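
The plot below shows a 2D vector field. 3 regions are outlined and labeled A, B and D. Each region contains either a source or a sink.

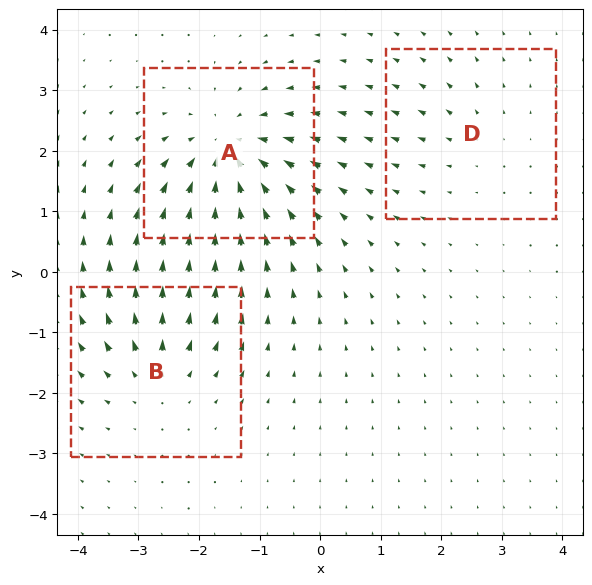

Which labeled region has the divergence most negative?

A

Divergence at each region's feature centre — A: about -5, B: about +3, D: about +2. Region A is most negative.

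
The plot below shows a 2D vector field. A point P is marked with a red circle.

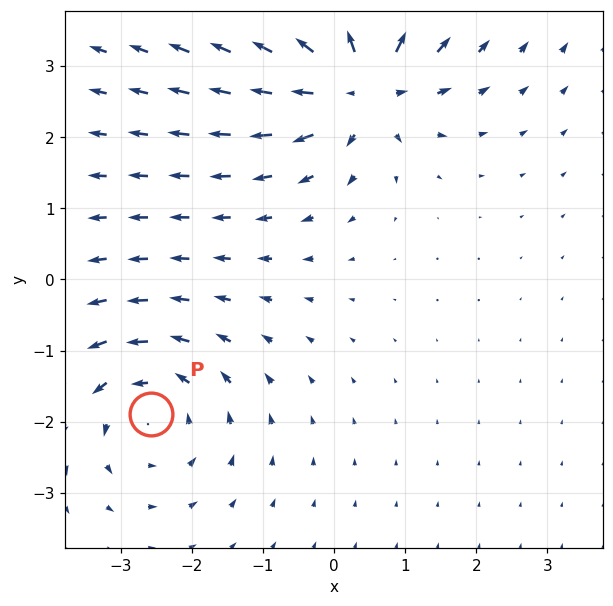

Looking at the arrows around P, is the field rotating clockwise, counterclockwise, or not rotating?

Near P at (-2.6, -1.9) the arrows circulate counterclockwise. The curl (z-component) there is about +3; positive curl means counterclockwise rotation.

counterclockwise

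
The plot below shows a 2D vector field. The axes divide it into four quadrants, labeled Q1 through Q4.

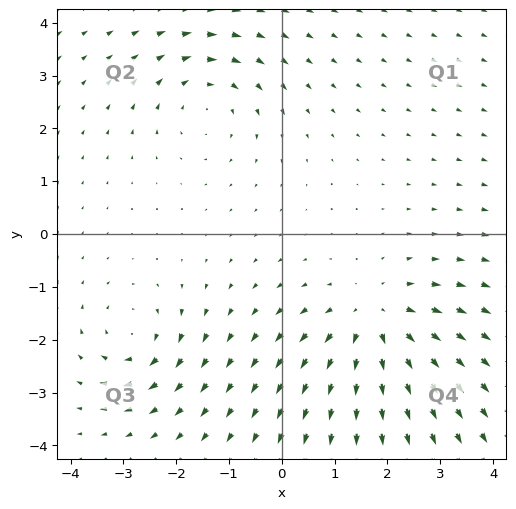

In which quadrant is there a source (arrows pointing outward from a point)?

The source sits at approximately (1.8, -1.6), which lies in quadrant Q4. The divergence there is about +4, positive as expected for a source.

Q4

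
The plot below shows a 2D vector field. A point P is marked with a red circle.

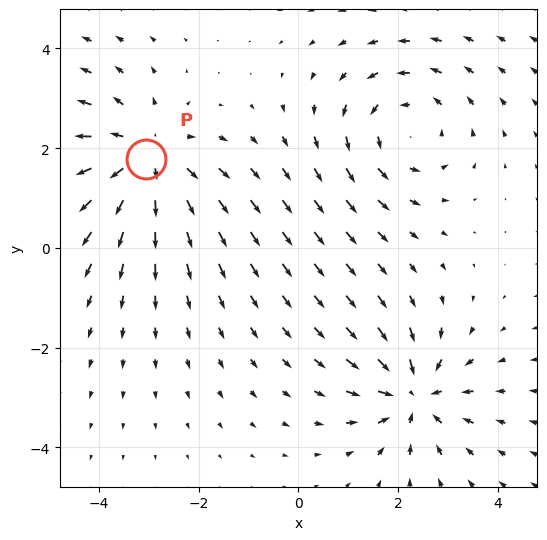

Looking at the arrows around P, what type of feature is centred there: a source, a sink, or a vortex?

At P (-3.1, 1.8) the arrows spread outward. Divergence about +3, curl ≈0 — positive divergence with near-zero curl is a source.

source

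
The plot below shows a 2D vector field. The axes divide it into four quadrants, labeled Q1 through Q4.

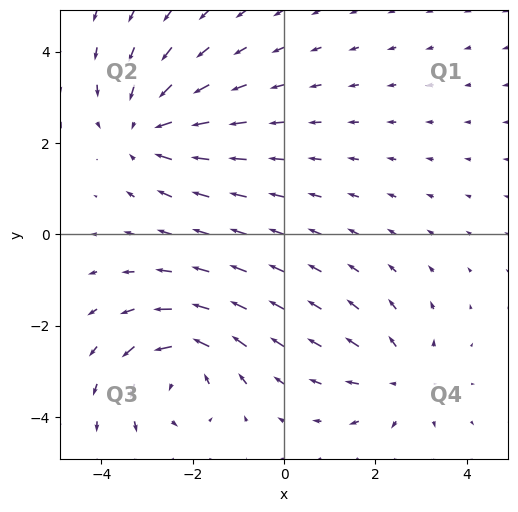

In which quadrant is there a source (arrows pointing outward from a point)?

Q4

The source sits at approximately (2.6, -3.2), which lies in quadrant Q4. The divergence there is about +3, positive as expected for a source.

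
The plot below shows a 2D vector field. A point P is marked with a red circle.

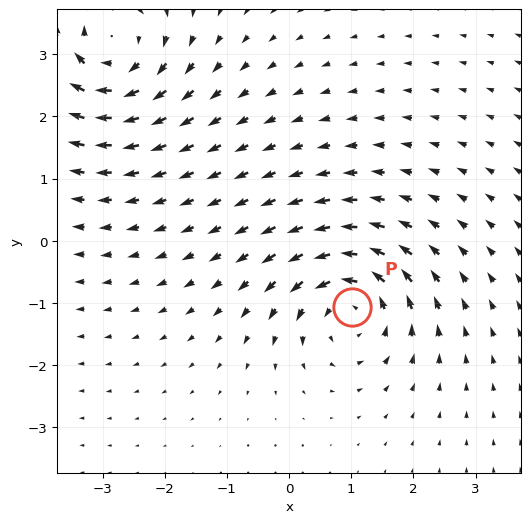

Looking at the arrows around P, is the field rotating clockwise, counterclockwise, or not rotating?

Near P at (1.0, -1.1) the arrows circulate counterclockwise. The curl (z-component) there is about +6; positive curl means counterclockwise rotation.

counterclockwise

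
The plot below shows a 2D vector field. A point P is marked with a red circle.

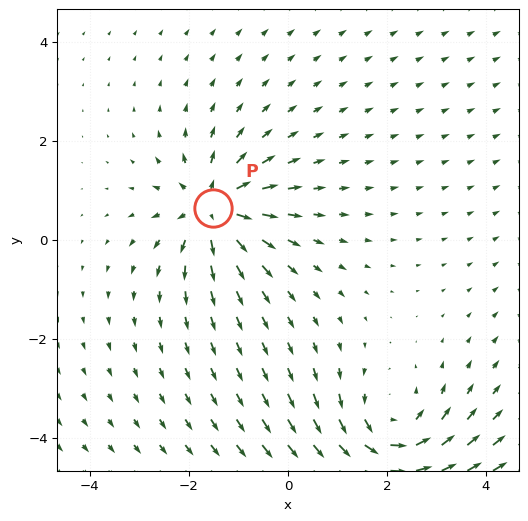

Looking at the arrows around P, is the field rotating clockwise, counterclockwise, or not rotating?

Near P at (-1.5, 0.6) the arrows show no circulation. The curl there is ≈0.

not rotating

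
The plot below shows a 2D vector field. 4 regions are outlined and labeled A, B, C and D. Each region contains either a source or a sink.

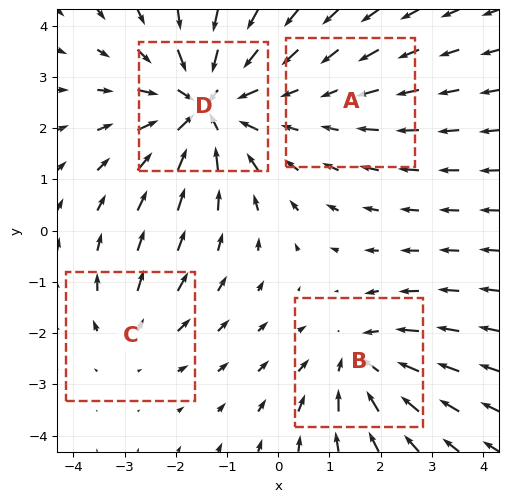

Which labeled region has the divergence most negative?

D

Divergence at each region's feature centre — A: about -2, B: about -4, C: about +3, D: about -6. Region D is most negative.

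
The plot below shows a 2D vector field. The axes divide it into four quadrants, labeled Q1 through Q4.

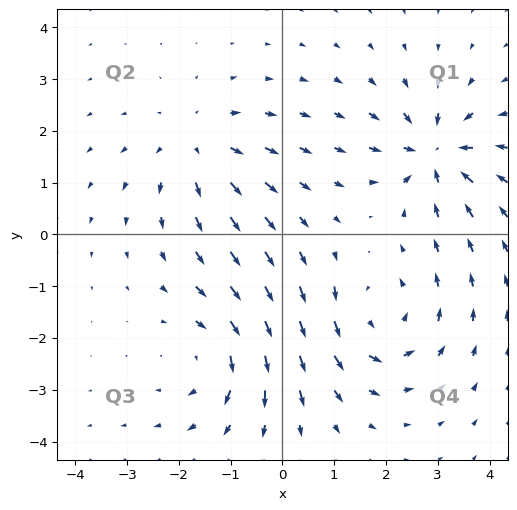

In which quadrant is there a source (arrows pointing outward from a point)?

Q2

The source sits at approximately (-1.6, 1.7), which lies in quadrant Q2. The divergence there is about +3, positive as expected for a source.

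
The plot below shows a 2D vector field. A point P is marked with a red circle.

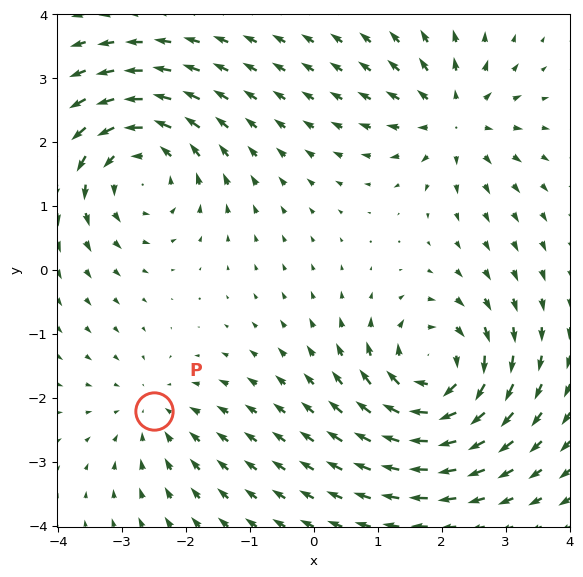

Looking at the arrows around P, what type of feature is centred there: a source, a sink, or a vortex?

sink

At P (-2.5, -2.2) the arrows converge inward. Divergence about -3, curl ≈0 — negative divergence with near-zero curl is a sink.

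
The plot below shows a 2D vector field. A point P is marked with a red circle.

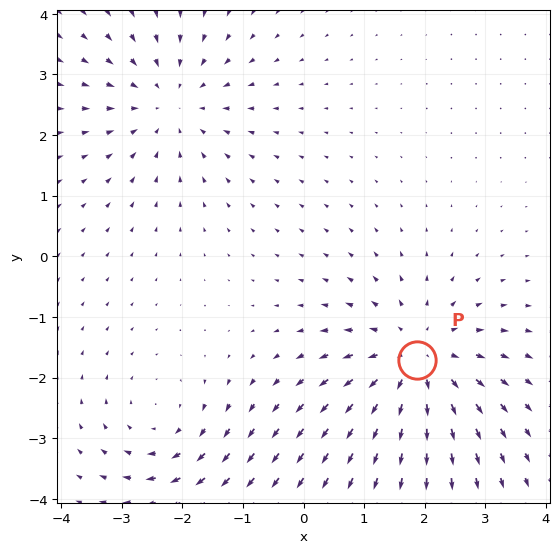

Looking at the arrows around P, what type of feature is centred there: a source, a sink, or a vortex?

At P (1.9, -1.7) the arrows spread outward. Divergence about +4, curl ≈0 — positive divergence with near-zero curl is a source.

source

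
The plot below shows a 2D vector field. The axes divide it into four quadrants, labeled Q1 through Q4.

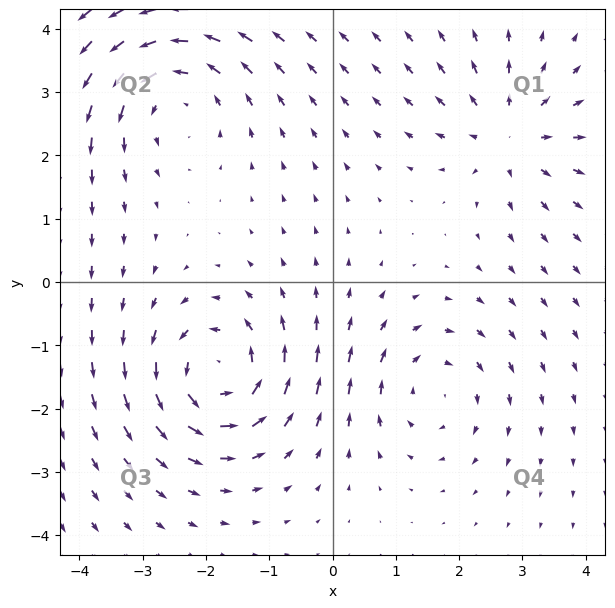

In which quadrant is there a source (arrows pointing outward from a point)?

The source sits at approximately (2.8, 2.3), which lies in quadrant Q1. The divergence there is about +3, positive as expected for a source.

Q1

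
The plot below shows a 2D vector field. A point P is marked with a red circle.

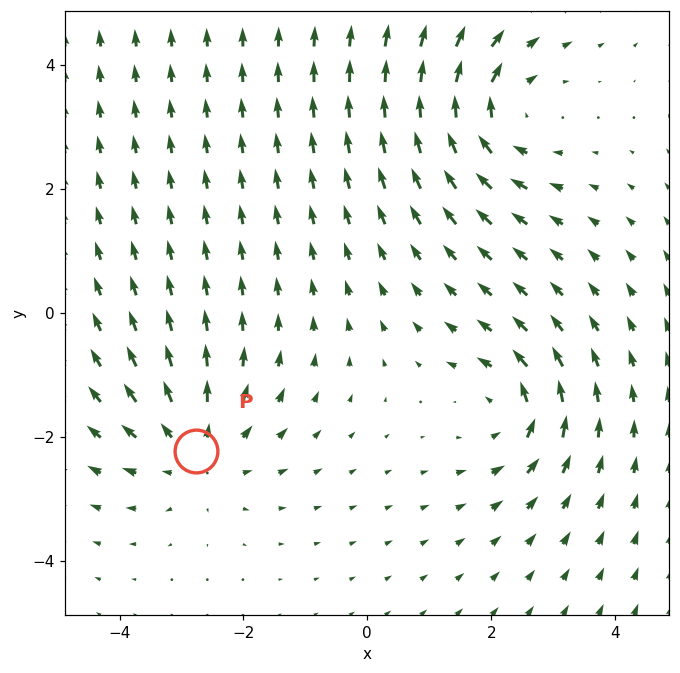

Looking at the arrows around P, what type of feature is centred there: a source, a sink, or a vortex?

At P (-2.8, -2.2) the arrows spread outward. Divergence about +3, curl ≈0 — positive divergence with near-zero curl is a source.

source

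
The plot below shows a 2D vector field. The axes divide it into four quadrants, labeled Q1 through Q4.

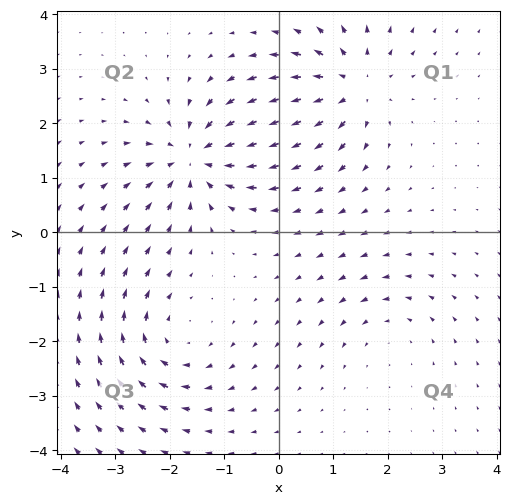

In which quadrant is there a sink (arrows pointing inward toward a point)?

Q2

The sink sits at approximately (-1.5, 1.4), which lies in quadrant Q2. The divergence there is about -6, negative as expected for a sink.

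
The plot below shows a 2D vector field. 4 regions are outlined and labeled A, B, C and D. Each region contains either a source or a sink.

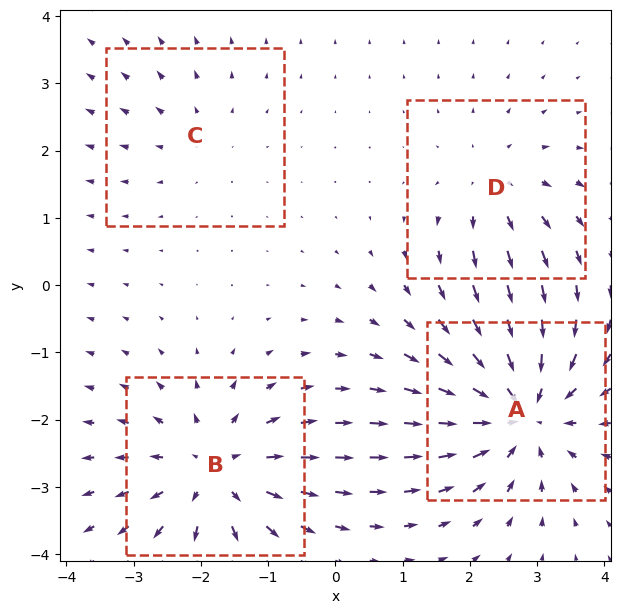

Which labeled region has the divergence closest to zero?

C

Divergence at each region's feature centre — A: about -6, B: about +5, C: about +2, D: about +3. Region C is closest to zero.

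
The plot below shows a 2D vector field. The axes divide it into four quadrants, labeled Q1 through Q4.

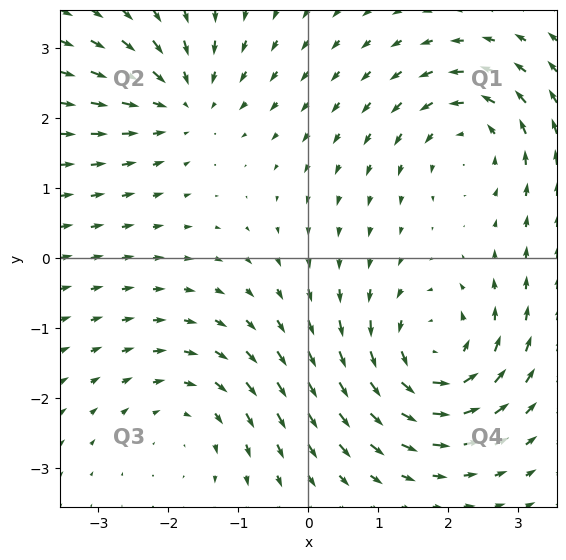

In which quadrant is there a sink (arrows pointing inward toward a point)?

The sink sits at approximately (-1.8, 2.2), which lies in quadrant Q2. The divergence there is about -3, negative as expected for a sink.

Q2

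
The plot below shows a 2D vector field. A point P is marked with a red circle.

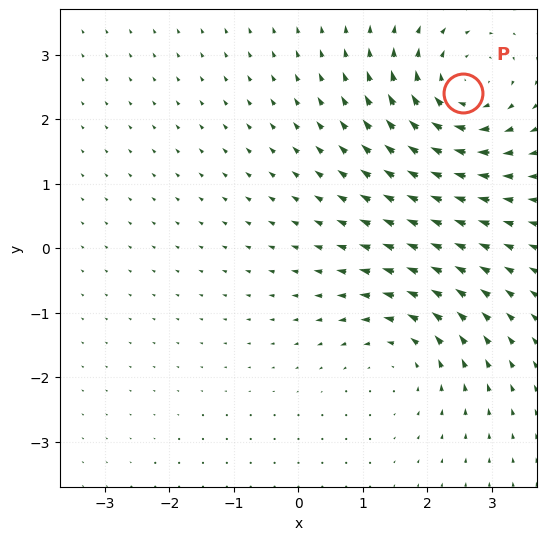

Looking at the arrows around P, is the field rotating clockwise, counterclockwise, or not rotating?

clockwise

Near P at (2.6, 2.4) the arrows circulate clockwise. The curl (z-component) there is about -5; negative curl means clockwise rotation.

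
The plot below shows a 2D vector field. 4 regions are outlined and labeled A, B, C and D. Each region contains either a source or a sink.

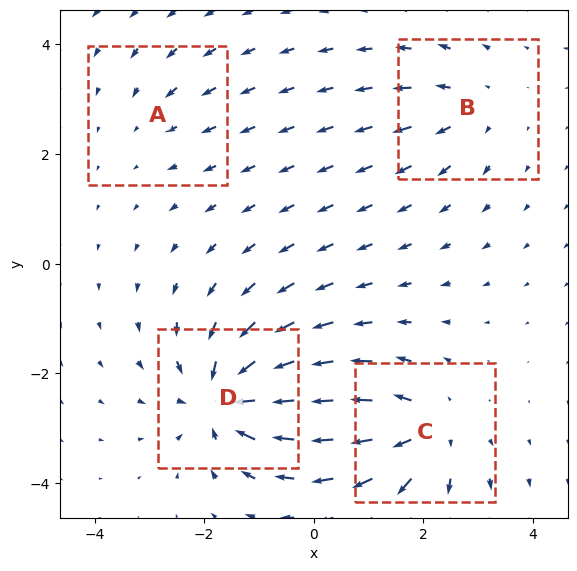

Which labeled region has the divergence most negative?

Divergence at each region's feature centre — A: about -2, B: about +4, C: about +6, D: about -8. Region D is most negative.

D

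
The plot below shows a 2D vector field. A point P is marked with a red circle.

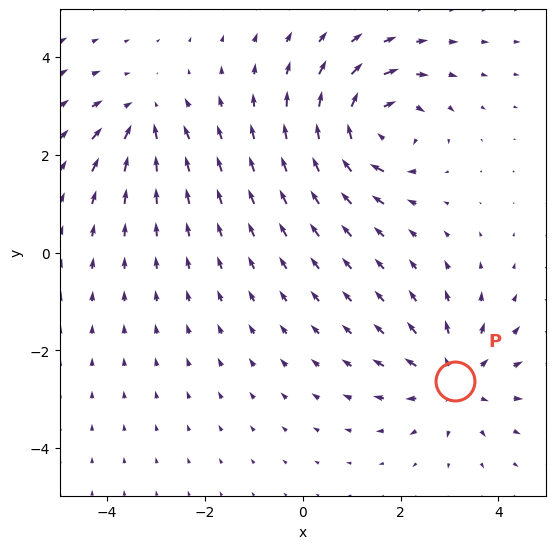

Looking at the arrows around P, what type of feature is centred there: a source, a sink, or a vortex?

source

At P (3.1, -2.6) the arrows spread outward. Divergence about +4, curl ≈0 — positive divergence with near-zero curl is a source.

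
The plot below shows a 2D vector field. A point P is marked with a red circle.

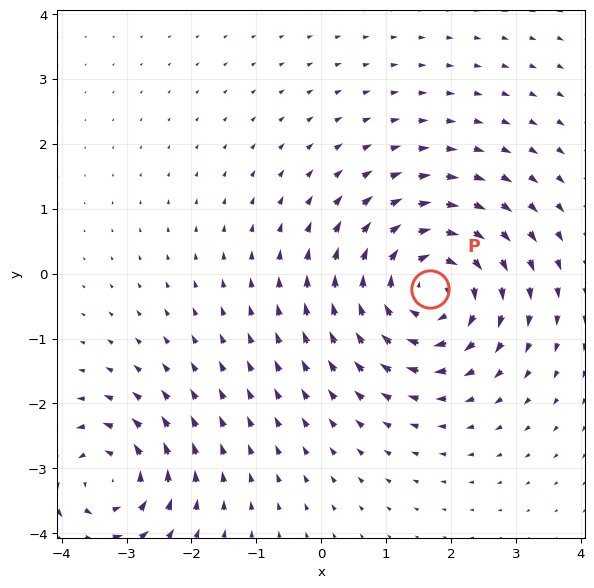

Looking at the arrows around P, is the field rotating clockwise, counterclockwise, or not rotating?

Near P at (1.7, -0.2) the arrows circulate clockwise. The curl (z-component) there is about -5; negative curl means clockwise rotation.

clockwise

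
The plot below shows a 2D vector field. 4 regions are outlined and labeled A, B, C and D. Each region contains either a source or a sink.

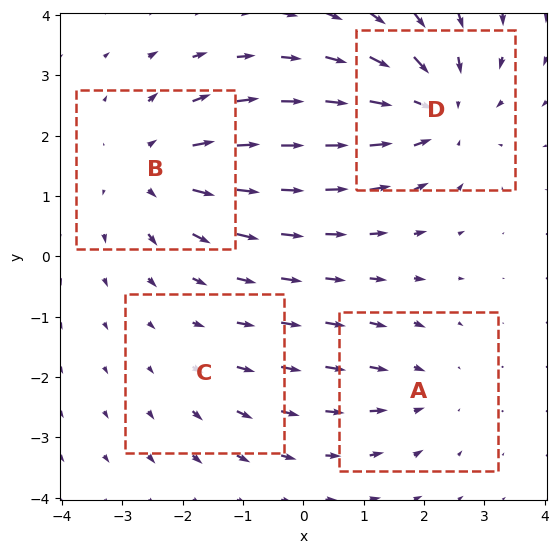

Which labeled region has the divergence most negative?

Divergence at each region's feature centre — A: about -3, B: about +5, C: about +2, D: about -5. Region D is most negative.

D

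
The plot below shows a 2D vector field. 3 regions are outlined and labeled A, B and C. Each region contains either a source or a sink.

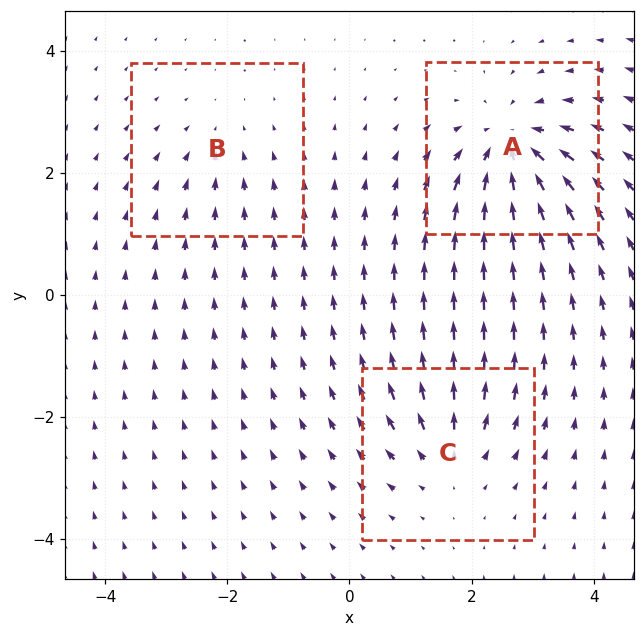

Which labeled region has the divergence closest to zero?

B

Divergence at each region's feature centre — A: about -6, B: about -2, C: about +4. Region B is closest to zero.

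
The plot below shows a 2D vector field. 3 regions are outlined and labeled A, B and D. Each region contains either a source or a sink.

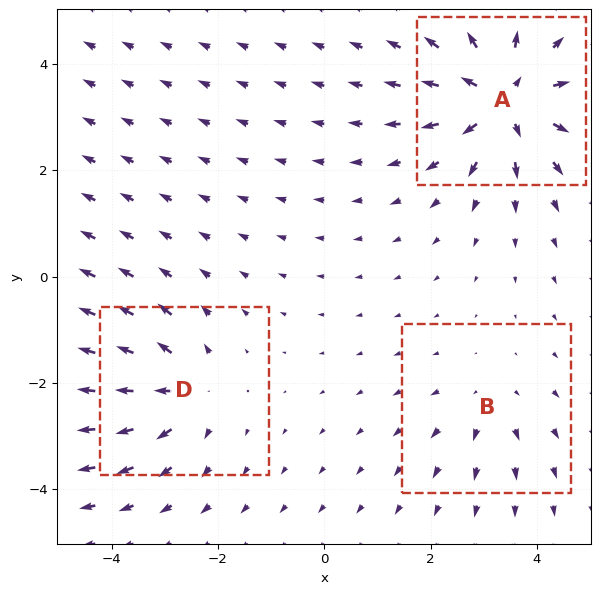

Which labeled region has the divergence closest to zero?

B

Divergence at each region's feature centre — A: about +5, B: about +2, D: about +3. Region B is closest to zero.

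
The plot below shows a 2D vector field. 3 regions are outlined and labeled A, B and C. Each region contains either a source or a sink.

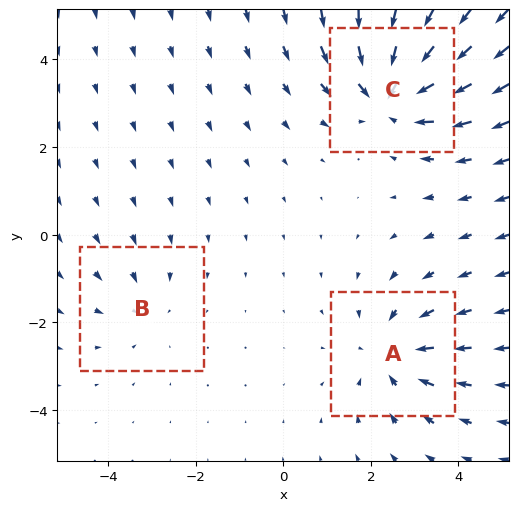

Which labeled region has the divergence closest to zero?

Divergence at each region's feature centre — A: about -3, B: about -2, C: about -5. Region B is closest to zero.

B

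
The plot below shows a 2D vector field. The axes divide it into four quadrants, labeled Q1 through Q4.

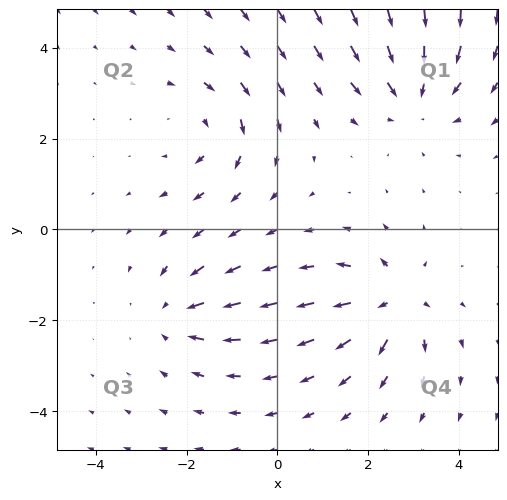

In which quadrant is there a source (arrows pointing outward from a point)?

Q4

The source sits at approximately (2.5, -1.6), which lies in quadrant Q4. The divergence there is about +5, positive as expected for a source.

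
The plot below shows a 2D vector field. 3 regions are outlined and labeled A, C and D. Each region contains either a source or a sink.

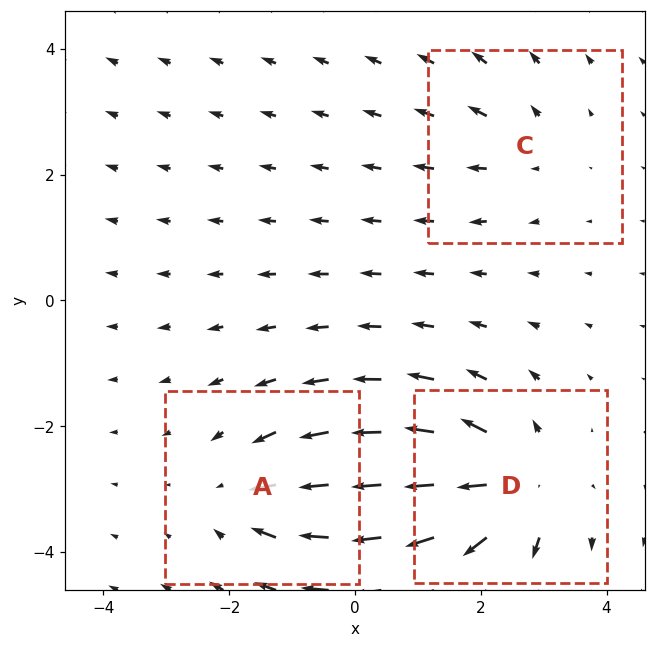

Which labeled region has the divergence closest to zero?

C

Divergence at each region's feature centre — A: about -3, C: about +2, D: about +5. Region C is closest to zero.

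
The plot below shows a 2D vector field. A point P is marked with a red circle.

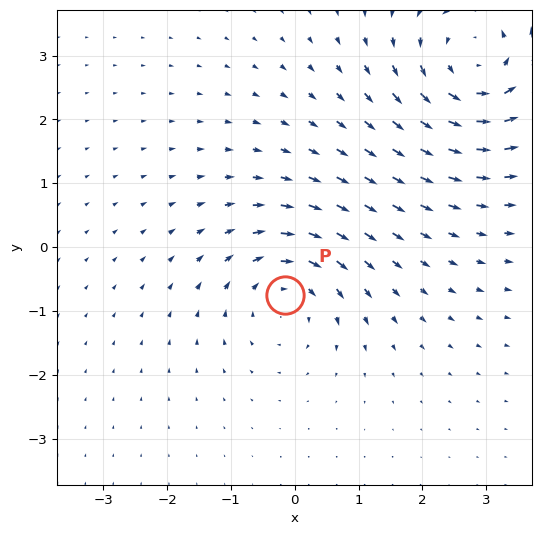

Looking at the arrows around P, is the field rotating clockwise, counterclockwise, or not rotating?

clockwise

Near P at (-0.2, -0.7) the arrows circulate clockwise. The curl (z-component) there is about -4; negative curl means clockwise rotation.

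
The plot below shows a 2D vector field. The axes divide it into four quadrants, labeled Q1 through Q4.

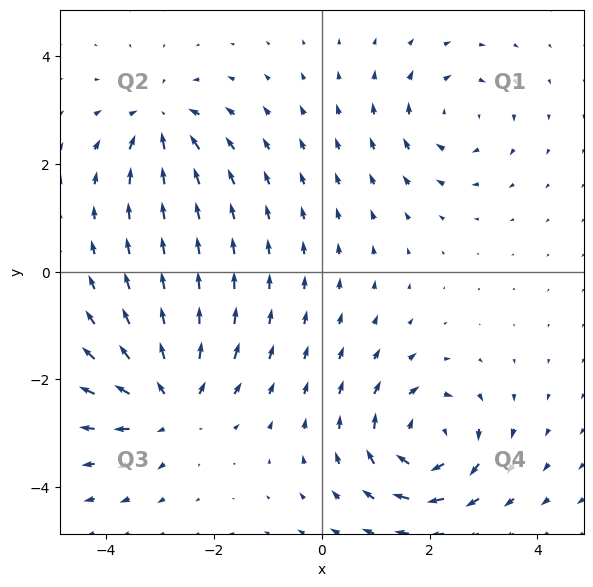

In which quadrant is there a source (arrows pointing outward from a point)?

The source sits at approximately (-2.8, -2.4), which lies in quadrant Q3. The divergence there is about +5, positive as expected for a source.

Q3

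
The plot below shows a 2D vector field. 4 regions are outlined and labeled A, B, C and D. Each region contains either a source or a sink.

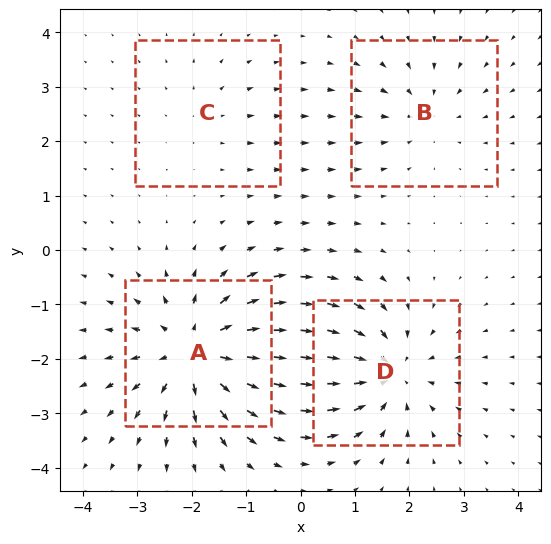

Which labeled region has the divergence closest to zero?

Divergence at each region's feature centre — A: about +7, B: about -3, C: about +2, D: about -5. Region C is closest to zero.

C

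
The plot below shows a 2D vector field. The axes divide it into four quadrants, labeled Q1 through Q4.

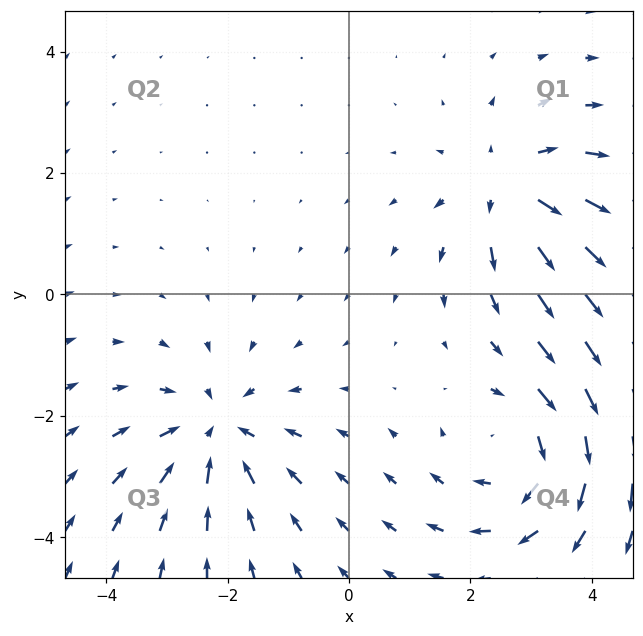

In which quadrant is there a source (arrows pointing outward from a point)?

Q1

The source sits at approximately (2.6, 1.8), which lies in quadrant Q1. The divergence there is about +4, positive as expected for a source.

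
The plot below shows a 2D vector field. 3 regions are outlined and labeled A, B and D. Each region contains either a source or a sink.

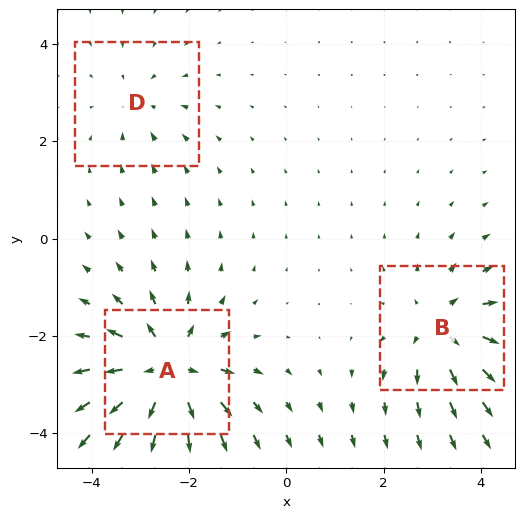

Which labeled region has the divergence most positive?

Divergence at each region's feature centre — A: about +5, B: about +4, D: about -2. Region A is most positive.

A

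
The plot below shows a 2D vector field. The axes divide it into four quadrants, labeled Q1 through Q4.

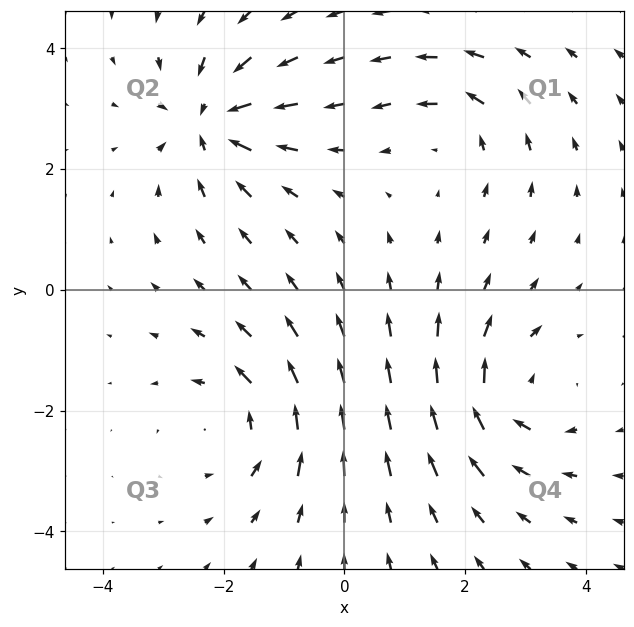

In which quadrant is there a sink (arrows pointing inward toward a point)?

The sink sits at approximately (-2.2, 2.8), which lies in quadrant Q2. The divergence there is about -6, negative as expected for a sink.

Q2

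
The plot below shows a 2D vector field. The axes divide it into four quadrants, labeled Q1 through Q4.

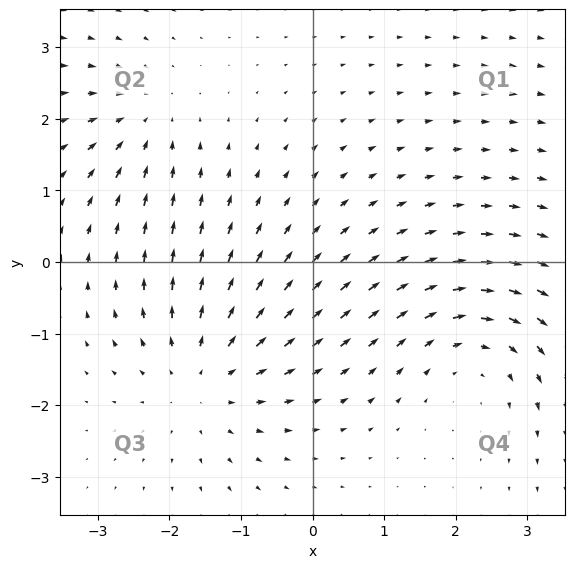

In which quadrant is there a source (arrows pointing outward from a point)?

The source sits at approximately (-1.5, -1.6), which lies in quadrant Q3. The divergence there is about +4, positive as expected for a source.

Q3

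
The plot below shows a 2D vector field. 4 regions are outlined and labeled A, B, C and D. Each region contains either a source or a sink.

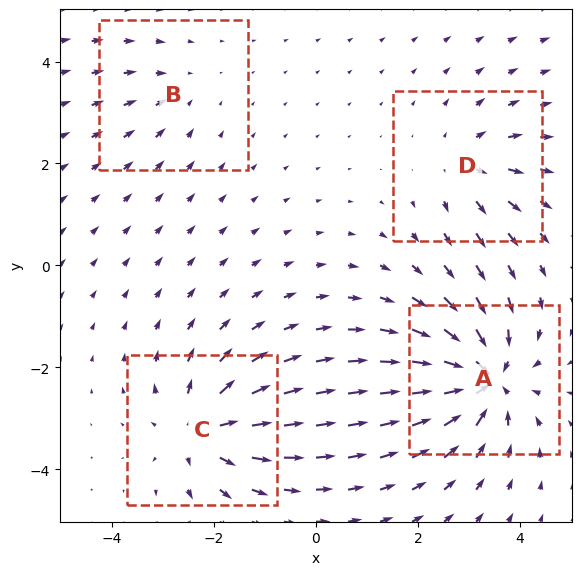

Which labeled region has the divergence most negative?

Divergence at each region's feature centre — A: about -8, B: about -2, C: about +6, D: about +4. Region A is most negative.

A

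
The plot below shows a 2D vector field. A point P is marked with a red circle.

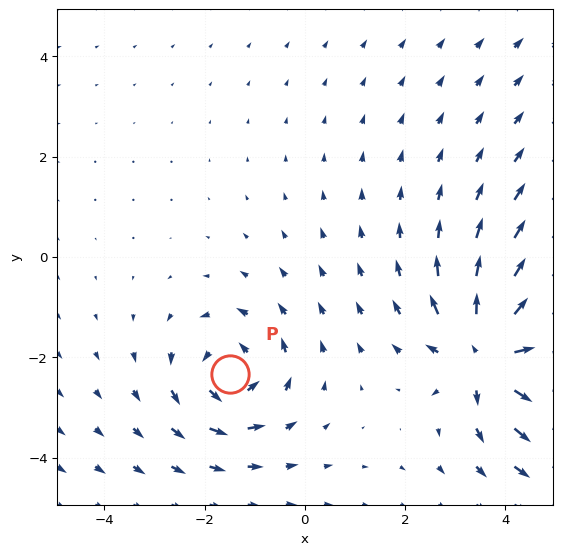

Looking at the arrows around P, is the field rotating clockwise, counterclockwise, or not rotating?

counterclockwise

Near P at (-1.5, -2.3) the arrows circulate counterclockwise. The curl (z-component) there is about +4; positive curl means counterclockwise rotation.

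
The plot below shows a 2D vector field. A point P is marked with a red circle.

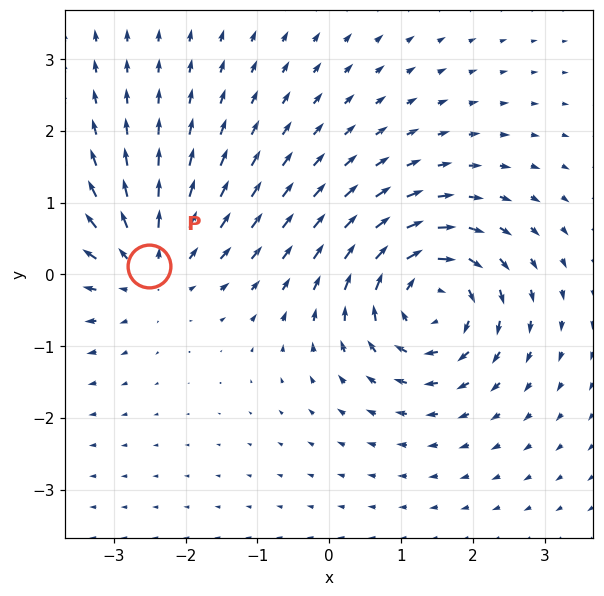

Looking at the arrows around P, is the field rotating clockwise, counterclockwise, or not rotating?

Near P at (-2.5, 0.1) the arrows show no circulation. The curl there is ≈0.

not rotating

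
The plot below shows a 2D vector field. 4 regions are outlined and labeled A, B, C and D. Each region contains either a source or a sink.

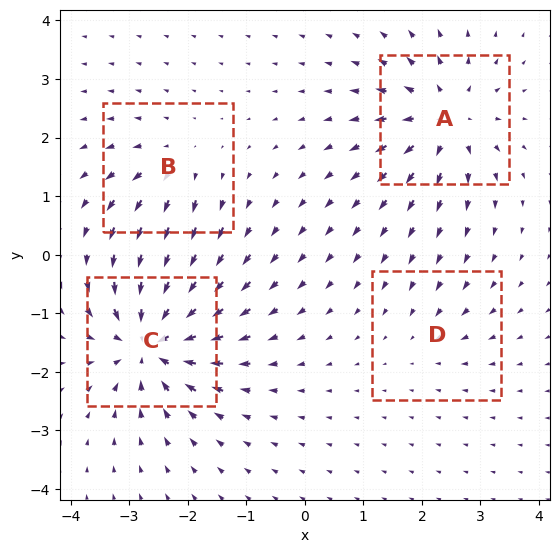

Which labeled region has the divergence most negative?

Divergence at each region's feature centre — A: about +7, B: about +4, C: about -9, D: about -2. Region C is most negative.

C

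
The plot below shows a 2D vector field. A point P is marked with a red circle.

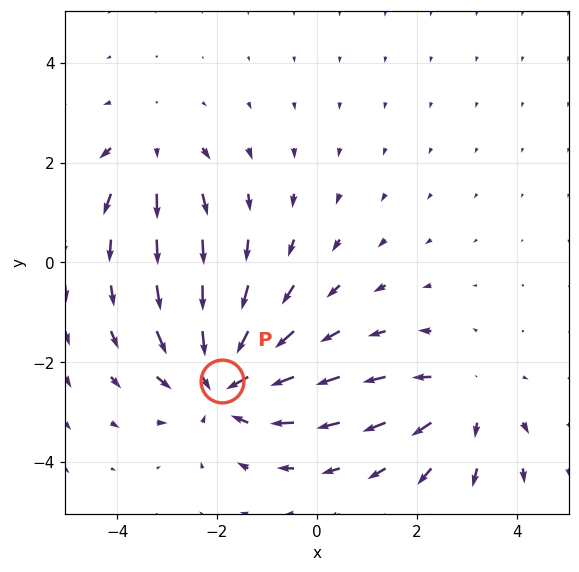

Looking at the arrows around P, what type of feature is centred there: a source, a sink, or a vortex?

At P (-1.9, -2.4) the arrows converge inward. Divergence about -4, curl ≈0 — negative divergence with near-zero curl is a sink.

sink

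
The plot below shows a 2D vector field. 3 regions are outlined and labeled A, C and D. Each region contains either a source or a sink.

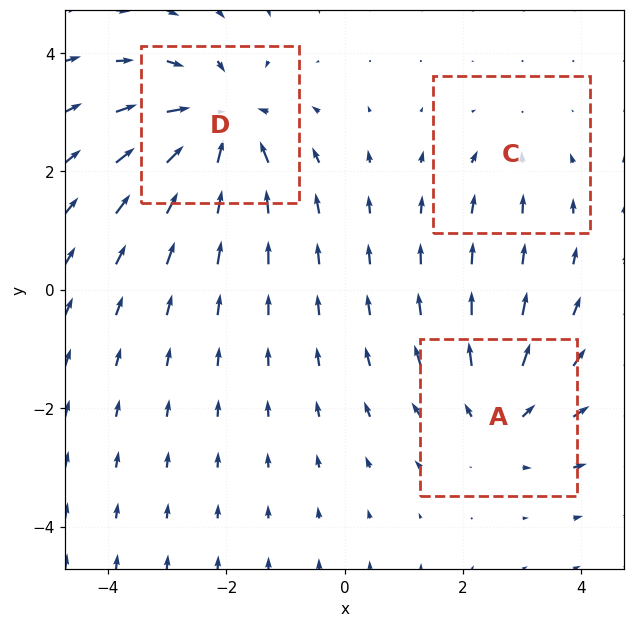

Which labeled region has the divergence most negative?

Divergence at each region's feature centre — A: about +3, C: about -2, D: about -5. Region D is most negative.

D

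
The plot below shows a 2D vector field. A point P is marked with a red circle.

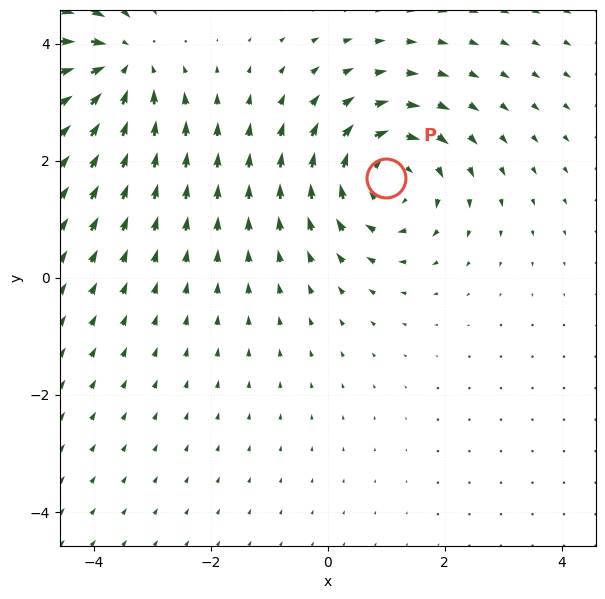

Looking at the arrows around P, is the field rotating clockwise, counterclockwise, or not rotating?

clockwise

Near P at (1.0, 1.7) the arrows circulate clockwise. The curl (z-component) there is about -4; negative curl means clockwise rotation.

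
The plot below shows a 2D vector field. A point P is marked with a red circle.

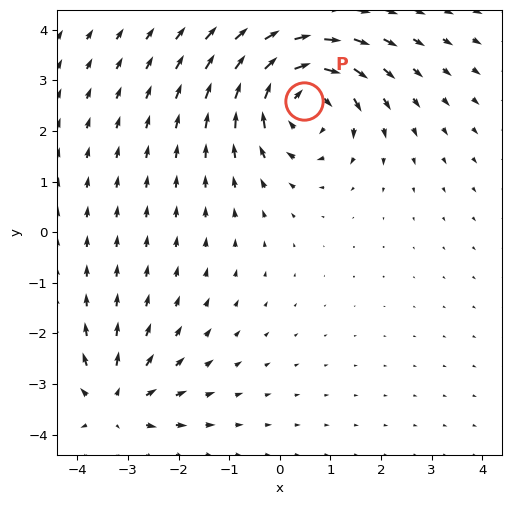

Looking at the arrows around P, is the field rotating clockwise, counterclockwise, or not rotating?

clockwise

Near P at (0.5, 2.6) the arrows circulate clockwise. The curl (z-component) there is about -5; negative curl means clockwise rotation.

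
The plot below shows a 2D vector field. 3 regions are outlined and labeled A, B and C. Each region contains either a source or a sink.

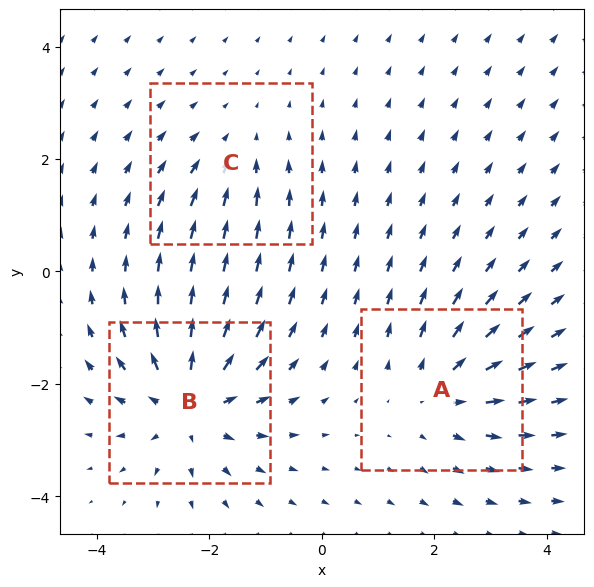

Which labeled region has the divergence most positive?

Divergence at each region's feature centre — A: about +3, B: about +4, C: about -2. Region B is most positive.

B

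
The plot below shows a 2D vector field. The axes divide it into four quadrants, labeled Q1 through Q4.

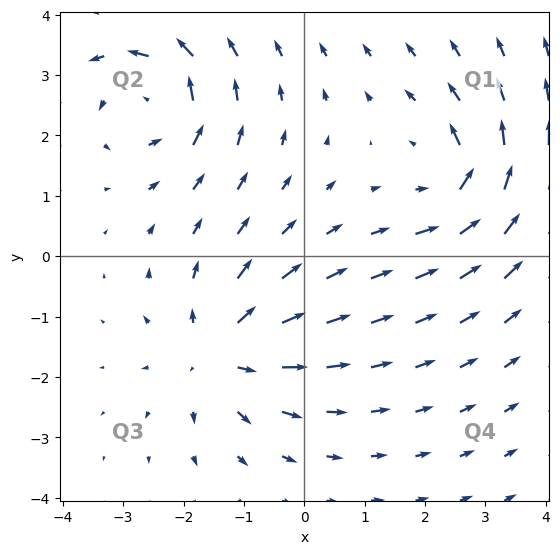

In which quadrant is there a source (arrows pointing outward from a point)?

Q3

The source sits at approximately (-1.4, -1.6), which lies in quadrant Q3. The divergence there is about +5, positive as expected for a source.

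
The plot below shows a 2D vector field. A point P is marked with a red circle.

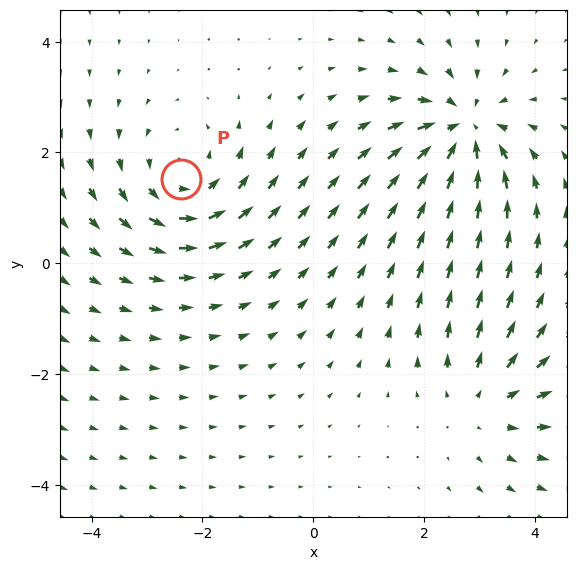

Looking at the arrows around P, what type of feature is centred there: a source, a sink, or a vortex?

vortex

At P (-2.4, 1.5) the arrows circulate counterclockwise. Divergence ≈0, curl about +4 — near-zero divergence with nonzero curl is a vortex.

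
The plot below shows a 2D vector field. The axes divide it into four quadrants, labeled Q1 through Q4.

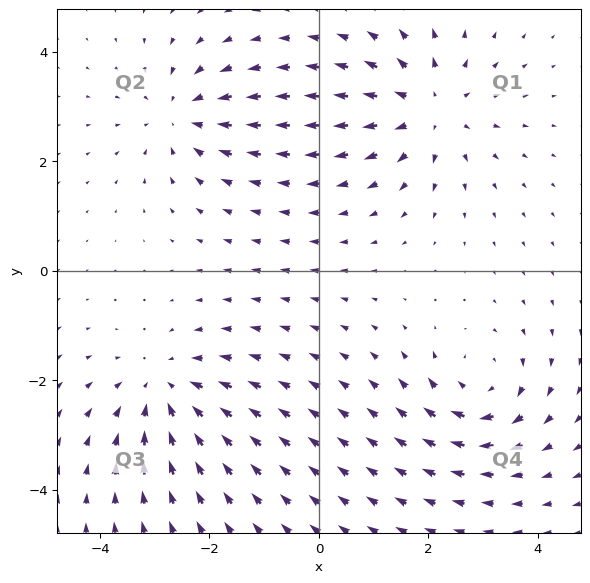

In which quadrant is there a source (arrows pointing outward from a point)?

The source sits at approximately (2.0, 3.0), which lies in quadrant Q1. The divergence there is about +5, positive as expected for a source.

Q1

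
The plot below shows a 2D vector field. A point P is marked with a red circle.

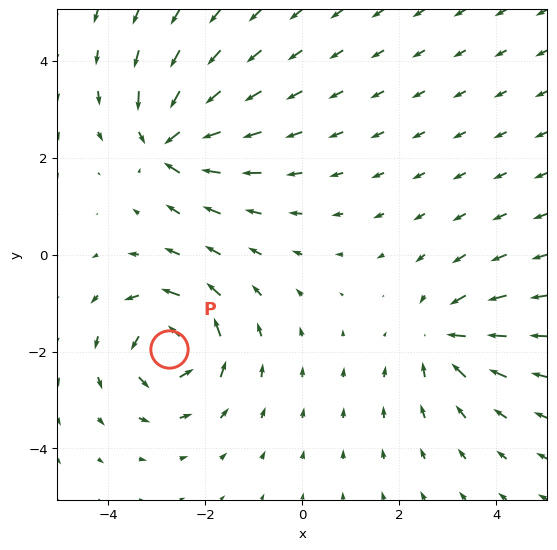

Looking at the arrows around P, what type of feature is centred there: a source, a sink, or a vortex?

vortex

At P (-2.8, -1.9) the arrows circulate counterclockwise. Divergence ≈0, curl about +7 — near-zero divergence with nonzero curl is a vortex.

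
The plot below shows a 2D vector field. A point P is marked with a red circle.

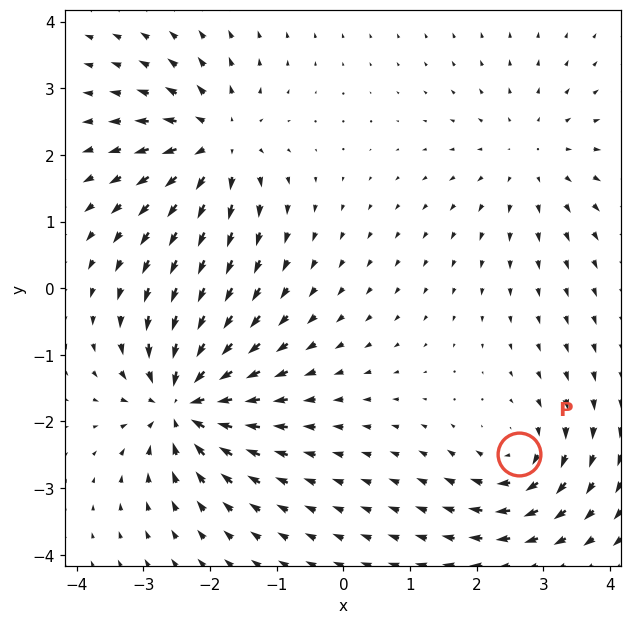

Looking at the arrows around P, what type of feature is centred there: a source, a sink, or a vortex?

vortex

At P (2.6, -2.5) the arrows circulate clockwise. Divergence ≈0, curl about -4 — near-zero divergence with nonzero curl is a vortex.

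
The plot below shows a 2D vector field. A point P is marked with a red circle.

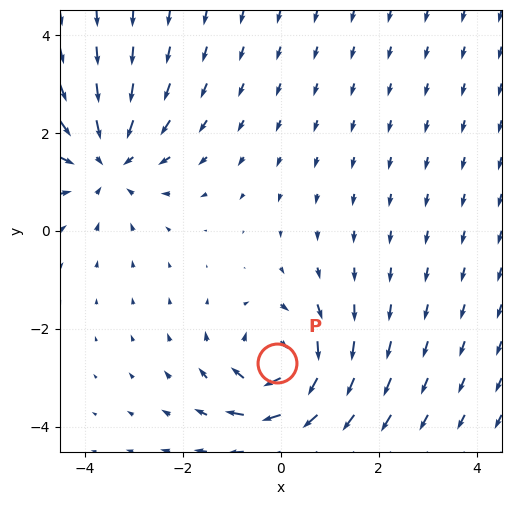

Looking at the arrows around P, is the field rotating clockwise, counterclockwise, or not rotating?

Near P at (-0.1, -2.7) the arrows circulate clockwise. The curl (z-component) there is about -5; negative curl means clockwise rotation.

clockwise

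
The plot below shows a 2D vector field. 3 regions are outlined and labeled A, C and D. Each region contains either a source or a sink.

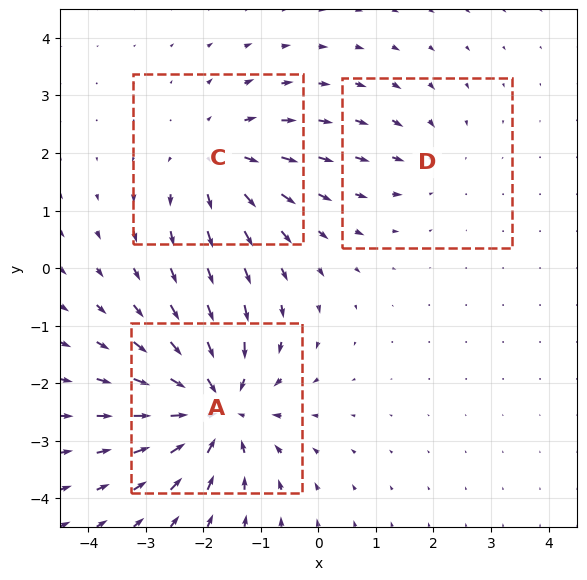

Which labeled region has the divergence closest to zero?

Divergence at each region's feature centre — A: about -5, C: about +3, D: about -2. Region D is closest to zero.

D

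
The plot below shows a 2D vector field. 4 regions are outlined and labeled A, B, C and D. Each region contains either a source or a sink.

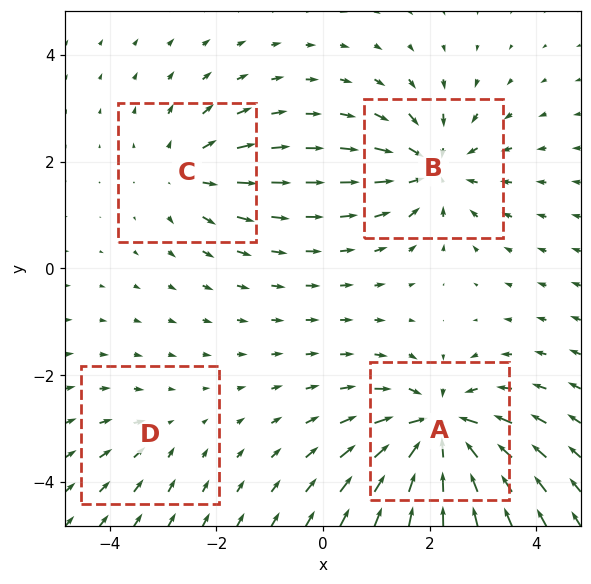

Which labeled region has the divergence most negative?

Divergence at each region's feature centre — A: about -7, B: about -5, C: about +4, D: about -2. Region A is most negative.

A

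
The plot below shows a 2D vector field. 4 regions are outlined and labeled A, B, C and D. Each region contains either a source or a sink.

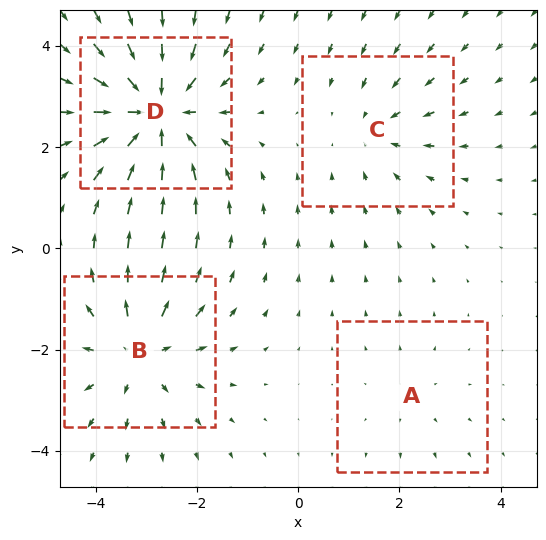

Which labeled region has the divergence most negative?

Divergence at each region's feature centre — A: about +2, B: about +5, C: about -3, D: about -7. Region D is most negative.

D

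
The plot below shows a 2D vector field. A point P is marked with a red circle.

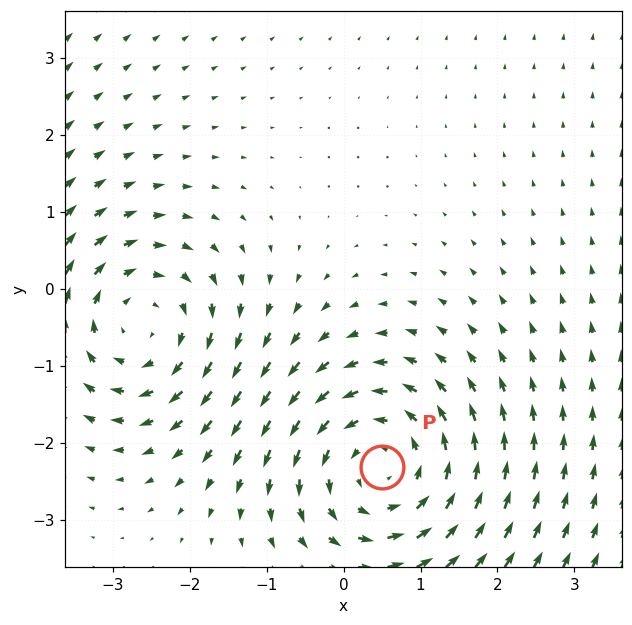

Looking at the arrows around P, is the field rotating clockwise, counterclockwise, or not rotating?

Near P at (0.5, -2.3) the arrows circulate counterclockwise. The curl (z-component) there is about +3; positive curl means counterclockwise rotation.

counterclockwise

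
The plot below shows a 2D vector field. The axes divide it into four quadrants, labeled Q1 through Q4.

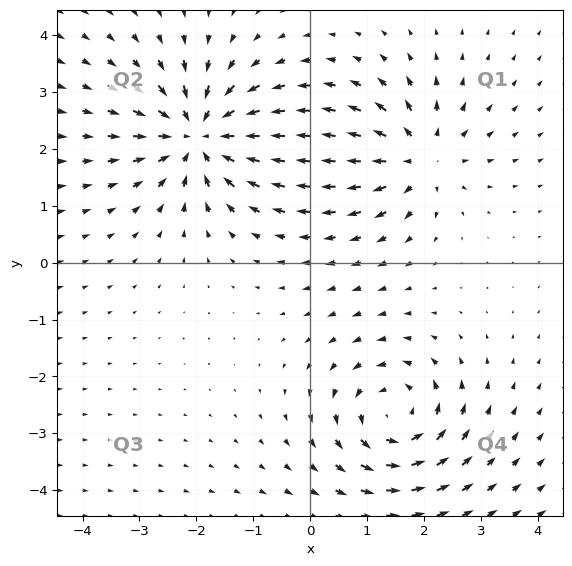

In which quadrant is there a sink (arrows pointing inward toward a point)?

The sink sits at approximately (-1.9, 2.2), which lies in quadrant Q2. The divergence there is about -6, negative as expected for a sink.

Q2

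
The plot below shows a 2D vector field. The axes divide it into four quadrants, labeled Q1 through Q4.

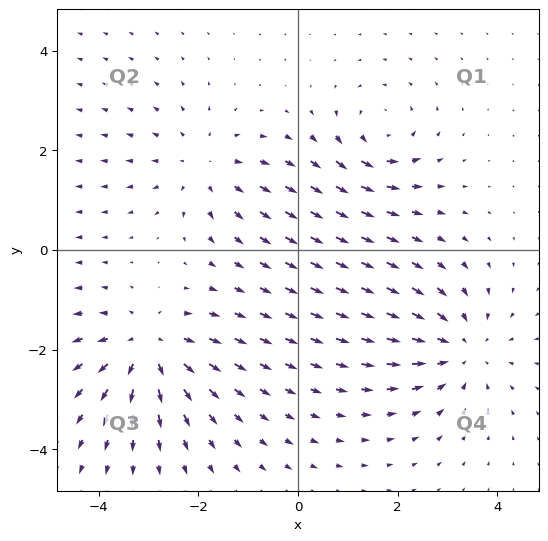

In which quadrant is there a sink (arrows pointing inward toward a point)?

Q4

The sink sits at approximately (3.3, -2.0), which lies in quadrant Q4. The divergence there is about -4, negative as expected for a sink.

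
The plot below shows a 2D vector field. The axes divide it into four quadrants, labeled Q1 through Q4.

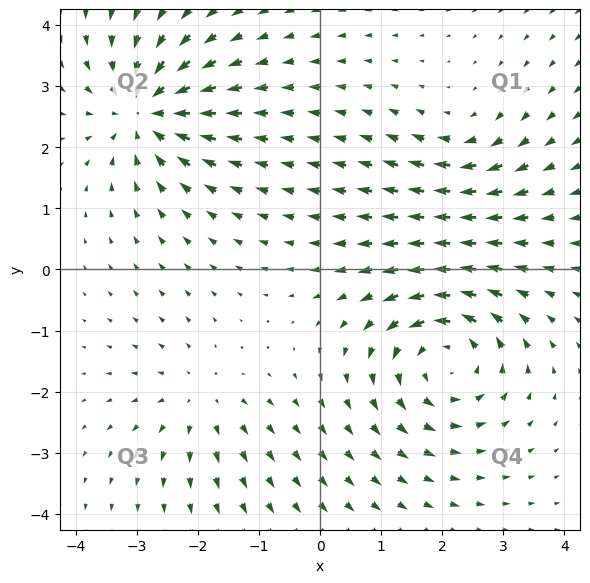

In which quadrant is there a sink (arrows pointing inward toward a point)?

Q2

The sink sits at approximately (-2.9, 2.6), which lies in quadrant Q2. The divergence there is about -5, negative as expected for a sink.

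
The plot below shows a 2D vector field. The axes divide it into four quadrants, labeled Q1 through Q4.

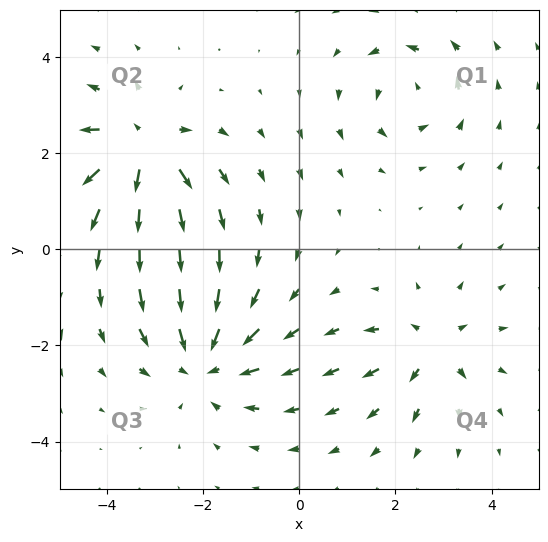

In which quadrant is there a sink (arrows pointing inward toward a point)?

Q3

The sink sits at approximately (-2.0, -2.3), which lies in quadrant Q3. The divergence there is about -4, negative as expected for a sink.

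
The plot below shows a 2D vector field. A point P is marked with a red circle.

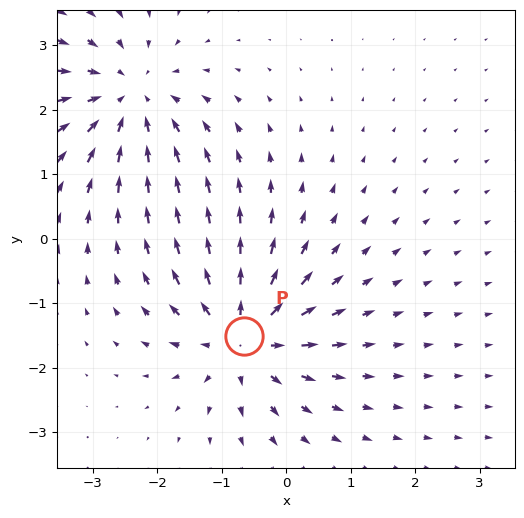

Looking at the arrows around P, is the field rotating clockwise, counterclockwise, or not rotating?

not rotating

Near P at (-0.7, -1.5) the arrows show no circulation. The curl there is ≈0.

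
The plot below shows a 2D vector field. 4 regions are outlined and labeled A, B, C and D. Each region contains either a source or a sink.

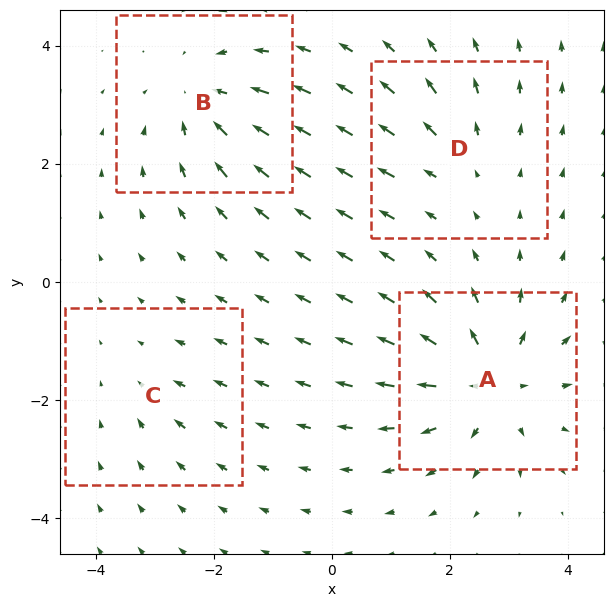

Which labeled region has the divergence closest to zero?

C

Divergence at each region's feature centre — A: about +6, B: about -5, C: about -2, D: about +3. Region C is closest to zero.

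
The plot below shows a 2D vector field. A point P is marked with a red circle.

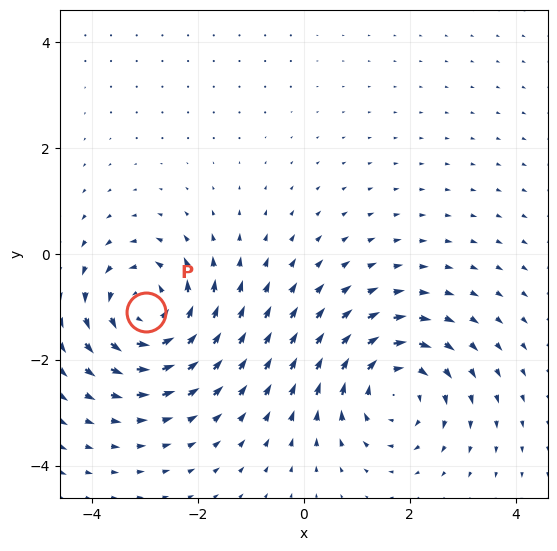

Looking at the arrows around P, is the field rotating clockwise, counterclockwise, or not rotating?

counterclockwise

Near P at (-3.0, -1.1) the arrows circulate counterclockwise. The curl (z-component) there is about +4; positive curl means counterclockwise rotation.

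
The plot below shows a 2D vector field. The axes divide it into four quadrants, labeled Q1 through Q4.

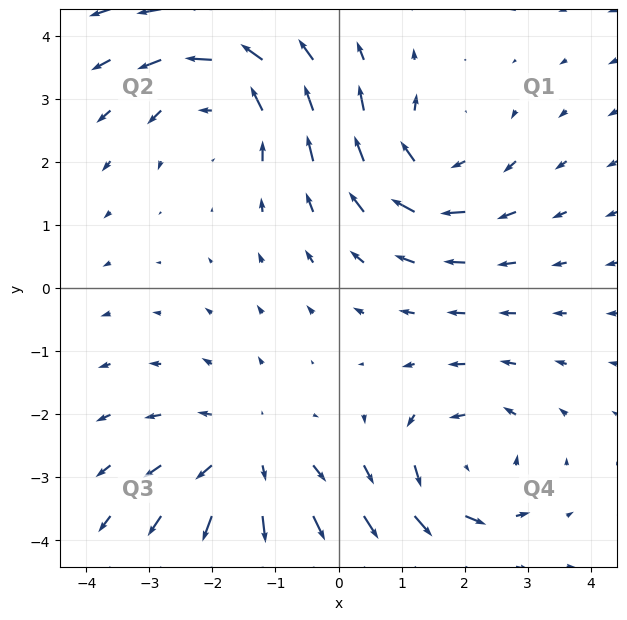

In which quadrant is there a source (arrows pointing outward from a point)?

The source sits at approximately (-1.4, -2.7), which lies in quadrant Q3. The divergence there is about +4, positive as expected for a source.

Q3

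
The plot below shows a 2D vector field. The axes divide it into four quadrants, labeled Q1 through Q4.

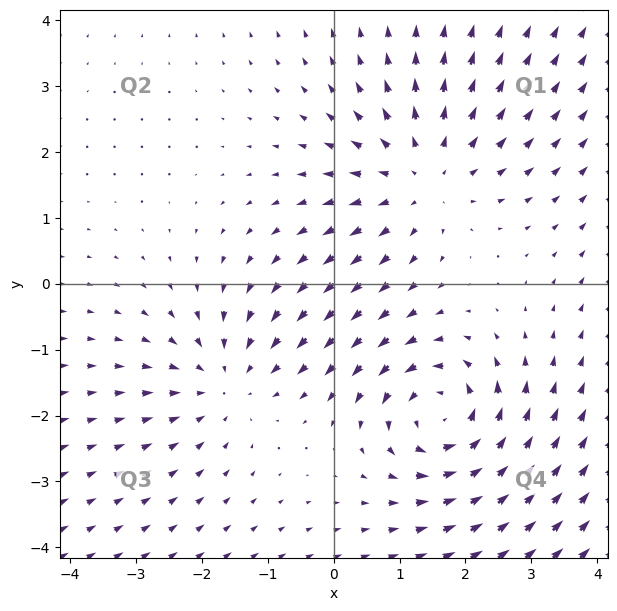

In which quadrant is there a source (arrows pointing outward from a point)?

The source sits at approximately (1.4, 1.6), which lies in quadrant Q1. The divergence there is about +3, positive as expected for a source.

Q1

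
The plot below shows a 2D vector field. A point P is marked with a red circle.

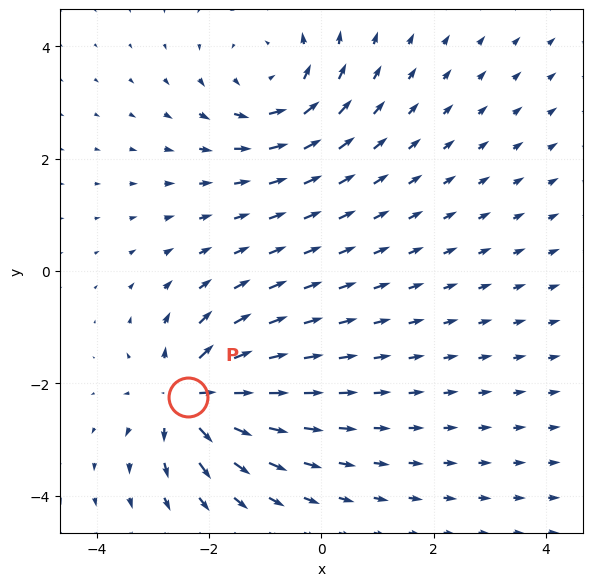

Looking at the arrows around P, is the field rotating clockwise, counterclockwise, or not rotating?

Near P at (-2.4, -2.2) the arrows show no circulation. The curl there is ≈0.

not rotating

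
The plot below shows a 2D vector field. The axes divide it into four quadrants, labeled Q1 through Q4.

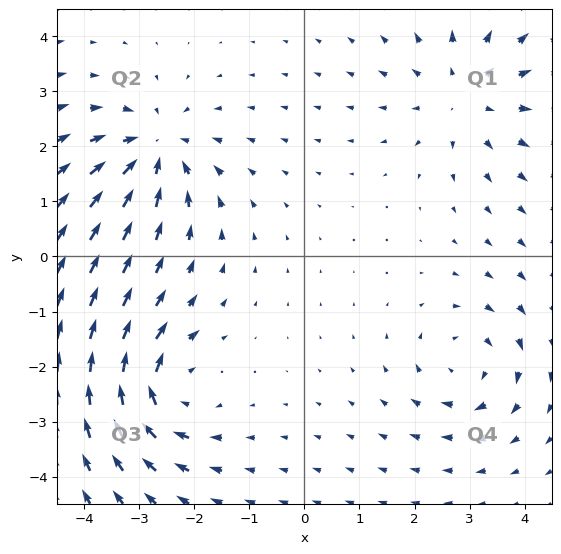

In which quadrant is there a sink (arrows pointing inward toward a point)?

Q2

The sink sits at approximately (-2.7, 1.9), which lies in quadrant Q2. The divergence there is about -5, negative as expected for a sink.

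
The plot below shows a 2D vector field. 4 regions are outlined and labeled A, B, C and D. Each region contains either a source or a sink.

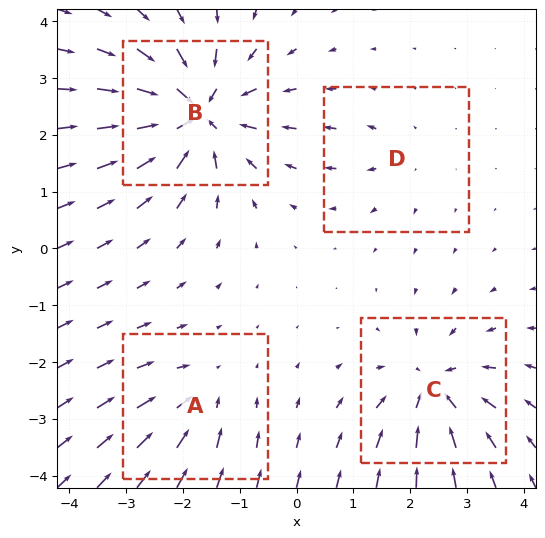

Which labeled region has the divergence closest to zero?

D

Divergence at each region's feature centre — A: about -4, B: about -9, C: about -6, D: about +2. Region D is closest to zero.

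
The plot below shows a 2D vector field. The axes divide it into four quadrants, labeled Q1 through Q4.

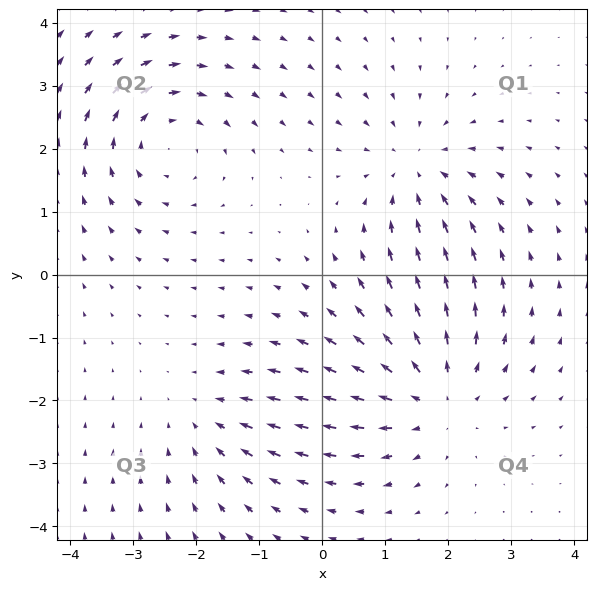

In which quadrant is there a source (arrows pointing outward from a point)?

The source sits at approximately (1.8, -1.9), which lies in quadrant Q4. The divergence there is about +4, positive as expected for a source.

Q4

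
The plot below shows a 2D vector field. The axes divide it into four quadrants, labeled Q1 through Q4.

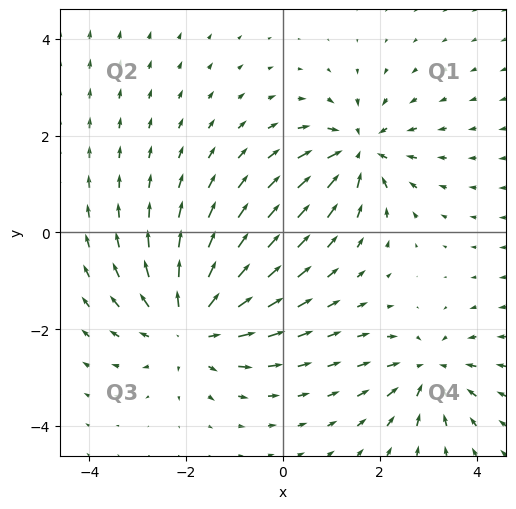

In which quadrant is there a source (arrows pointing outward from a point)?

The source sits at approximately (-1.9, -1.9), which lies in quadrant Q3. The divergence there is about +4, positive as expected for a source.

Q3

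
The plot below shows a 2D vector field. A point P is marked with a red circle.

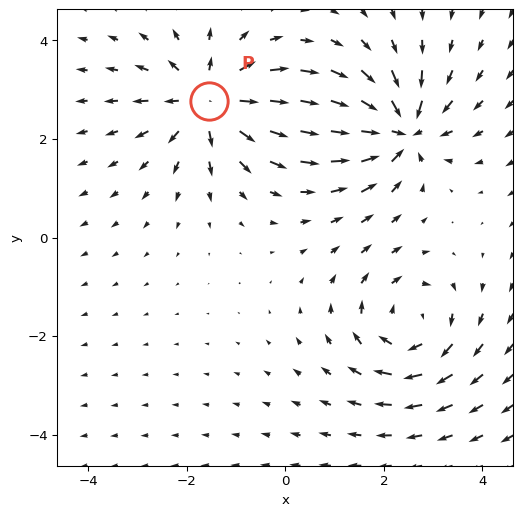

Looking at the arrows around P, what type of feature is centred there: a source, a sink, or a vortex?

source

At P (-1.5, 2.8) the arrows spread outward. Divergence about +5, curl ≈0 — positive divergence with near-zero curl is a source.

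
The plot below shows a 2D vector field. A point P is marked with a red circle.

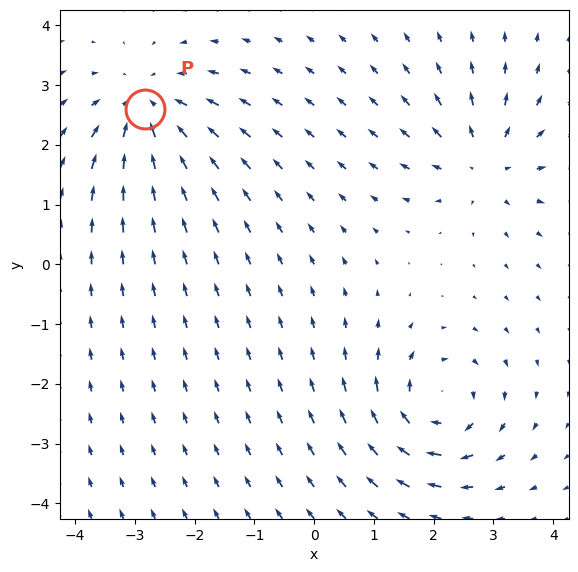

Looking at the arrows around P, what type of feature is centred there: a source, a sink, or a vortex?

At P (-2.8, 2.6) the arrows converge inward. Divergence about -5, curl ≈0 — negative divergence with near-zero curl is a sink.

sink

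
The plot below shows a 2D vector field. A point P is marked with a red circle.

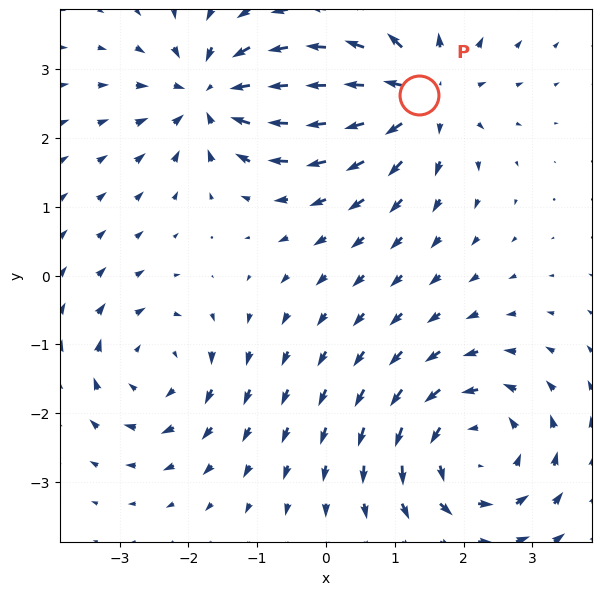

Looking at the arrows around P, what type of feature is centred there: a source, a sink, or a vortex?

At P (1.4, 2.6) the arrows spread outward. Divergence about +5, curl ≈0 — positive divergence with near-zero curl is a source.

source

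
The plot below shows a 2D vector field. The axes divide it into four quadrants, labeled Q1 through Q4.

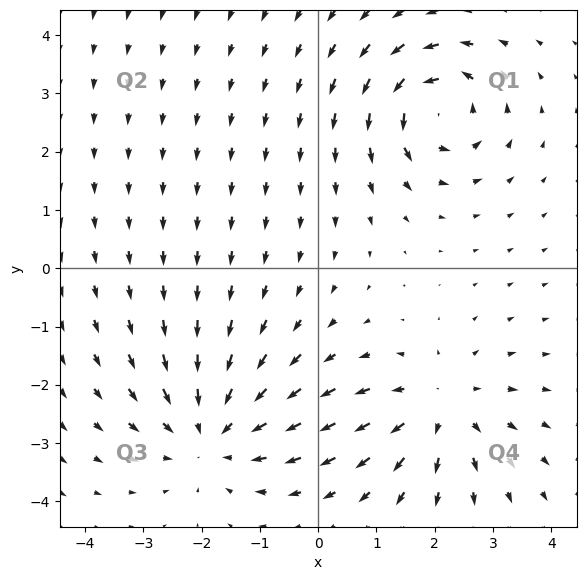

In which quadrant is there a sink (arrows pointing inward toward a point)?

The sink sits at approximately (-1.8, -2.8), which lies in quadrant Q3. The divergence there is about -3, negative as expected for a sink.

Q3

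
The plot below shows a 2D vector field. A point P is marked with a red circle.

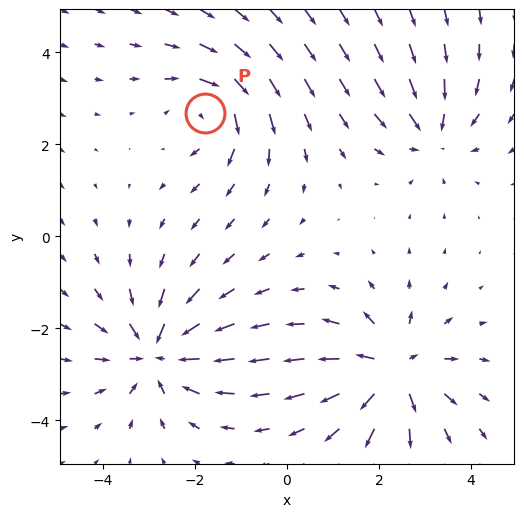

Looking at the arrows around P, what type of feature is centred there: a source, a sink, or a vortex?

At P (-1.8, 2.7) the arrows circulate clockwise. Divergence ≈0, curl about -3 — near-zero divergence with nonzero curl is a vortex.

vortex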